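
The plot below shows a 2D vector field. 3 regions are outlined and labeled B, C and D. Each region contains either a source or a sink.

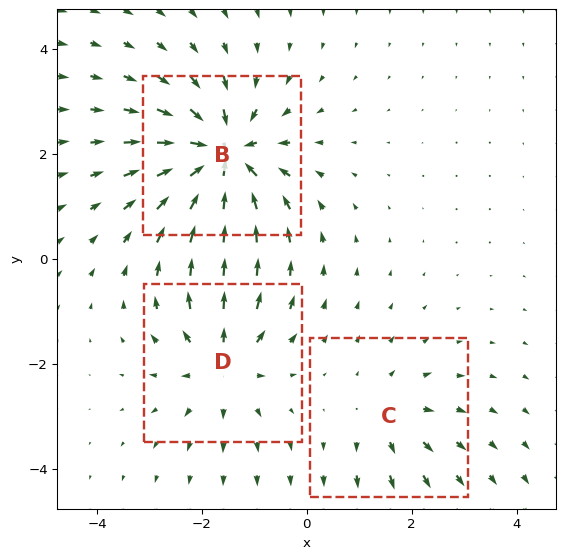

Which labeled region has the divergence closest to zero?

Divergence at each region's feature centre — B: about -5, C: about +2, D: about +3. Region C is closest to zero.

C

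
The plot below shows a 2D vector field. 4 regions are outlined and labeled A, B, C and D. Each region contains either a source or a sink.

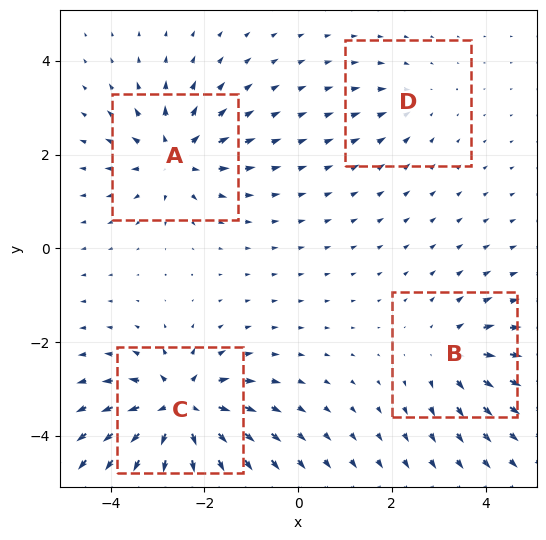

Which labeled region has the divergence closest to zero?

Divergence at each region's feature centre — A: about +6, B: about +4, C: about +9, D: about -3. Region D is closest to zero.

D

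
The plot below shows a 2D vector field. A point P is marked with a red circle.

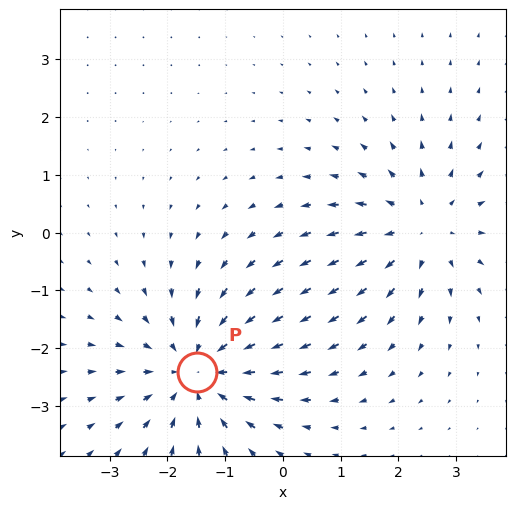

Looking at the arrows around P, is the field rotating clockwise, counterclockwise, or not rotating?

Near P at (-1.5, -2.4) the arrows show no circulation. The curl there is ≈0.

not rotating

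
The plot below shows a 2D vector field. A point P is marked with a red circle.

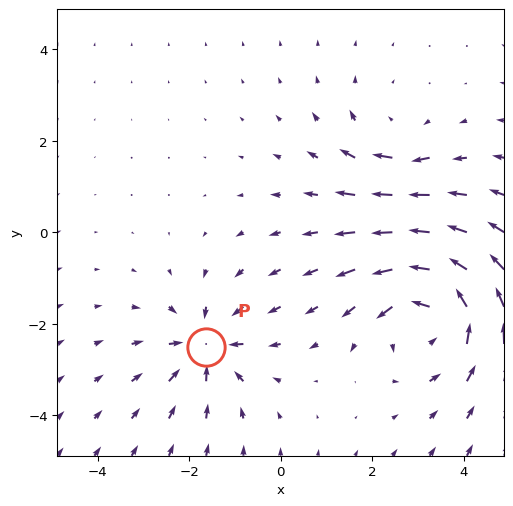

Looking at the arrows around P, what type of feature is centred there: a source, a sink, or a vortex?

sink

At P (-1.6, -2.5) the arrows converge inward. Divergence about -4, curl ≈0 — negative divergence with near-zero curl is a sink.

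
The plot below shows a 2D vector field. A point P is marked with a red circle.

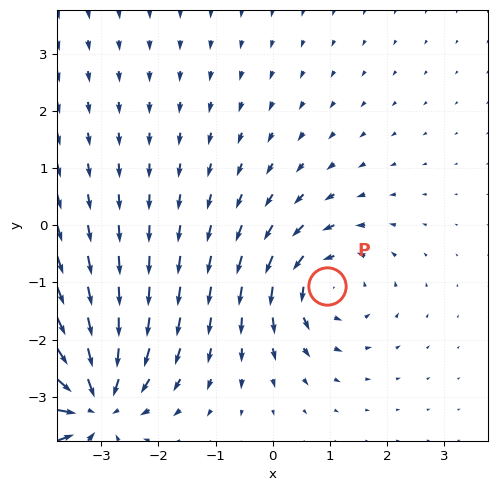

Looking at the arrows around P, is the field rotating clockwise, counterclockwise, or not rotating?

counterclockwise

Near P at (0.9, -1.1) the arrows circulate counterclockwise. The curl (z-component) there is about +4; positive curl means counterclockwise rotation.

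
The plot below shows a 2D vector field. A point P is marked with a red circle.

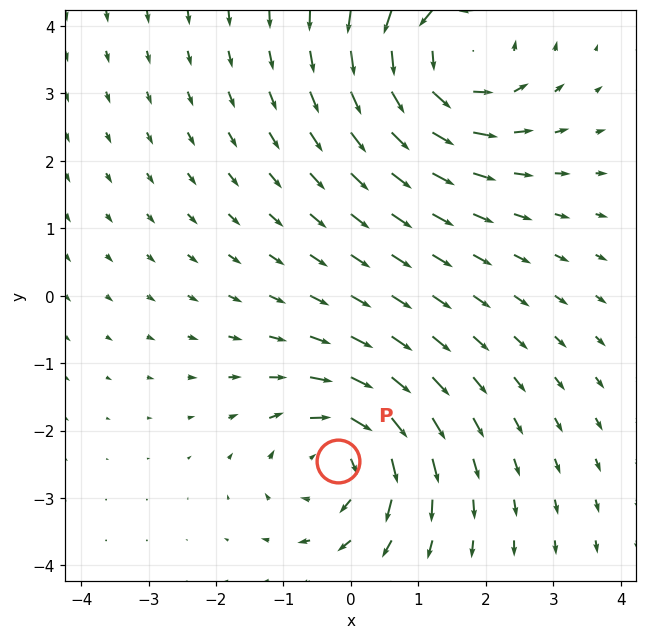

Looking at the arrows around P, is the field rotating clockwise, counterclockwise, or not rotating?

clockwise

Near P at (-0.2, -2.5) the arrows circulate clockwise. The curl (z-component) there is about -3; negative curl means clockwise rotation.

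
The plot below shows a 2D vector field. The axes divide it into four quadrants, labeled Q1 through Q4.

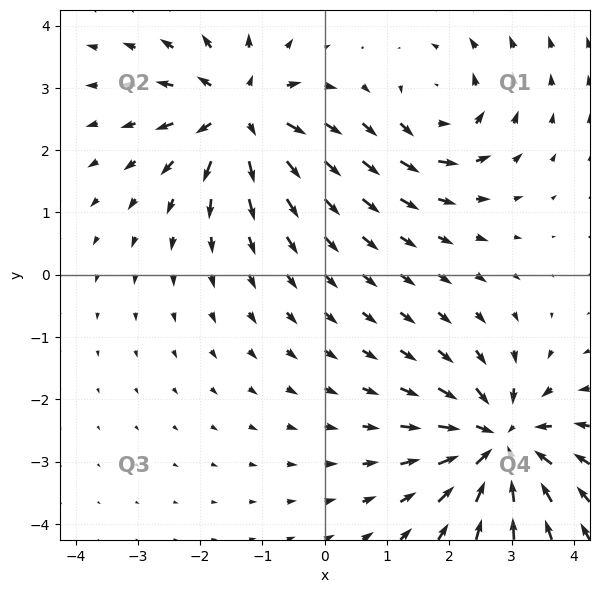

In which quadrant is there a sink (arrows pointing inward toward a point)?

The sink sits at approximately (2.8, -2.7), which lies in quadrant Q4. The divergence there is about -6, negative as expected for a sink.

Q4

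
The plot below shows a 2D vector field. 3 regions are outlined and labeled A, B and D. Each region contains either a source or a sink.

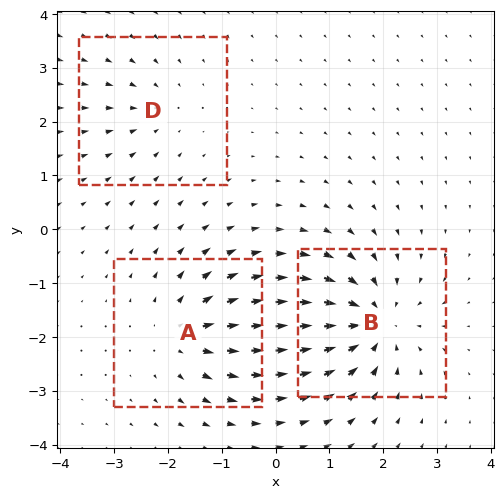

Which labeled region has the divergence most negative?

B

Divergence at each region's feature centre — A: about +4, B: about -5, D: about -2. Region B is most negative.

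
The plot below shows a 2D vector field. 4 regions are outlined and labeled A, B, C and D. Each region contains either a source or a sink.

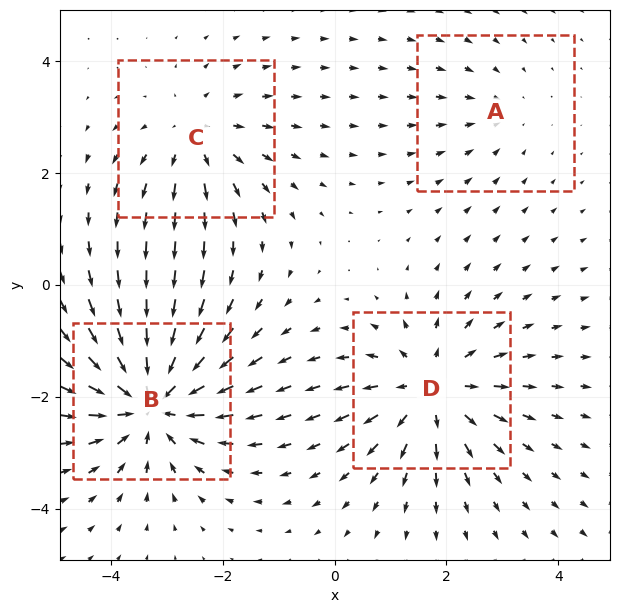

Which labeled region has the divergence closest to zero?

Divergence at each region's feature centre — A: about -2, B: about -6, C: about +3, D: about +5. Region A is closest to zero.

A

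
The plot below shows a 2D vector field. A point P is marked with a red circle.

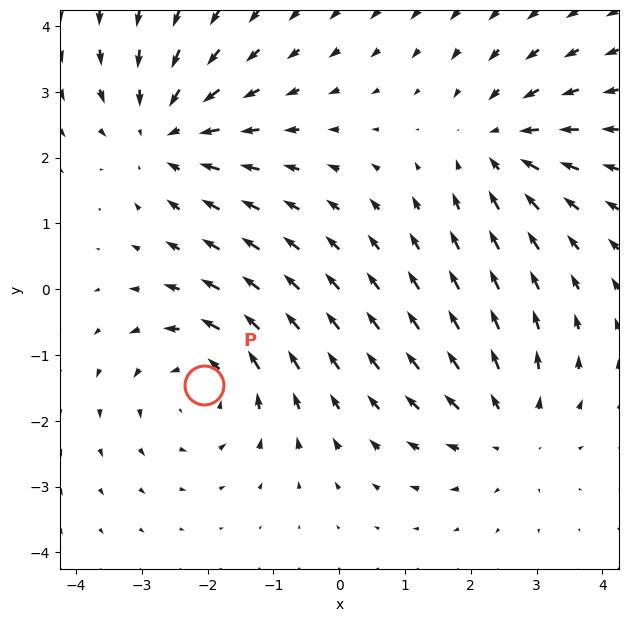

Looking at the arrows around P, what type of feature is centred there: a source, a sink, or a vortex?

vortex

At P (-2.1, -1.5) the arrows circulate counterclockwise. Divergence ≈0, curl about +4 — near-zero divergence with nonzero curl is a vortex.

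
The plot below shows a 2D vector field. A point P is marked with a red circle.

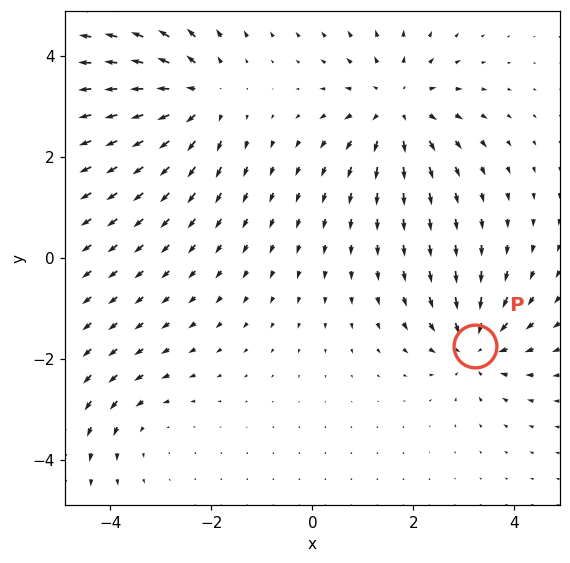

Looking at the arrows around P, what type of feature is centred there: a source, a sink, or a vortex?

sink

At P (3.2, -1.7) the arrows converge inward. Divergence about -5, curl ≈0 — negative divergence with near-zero curl is a sink.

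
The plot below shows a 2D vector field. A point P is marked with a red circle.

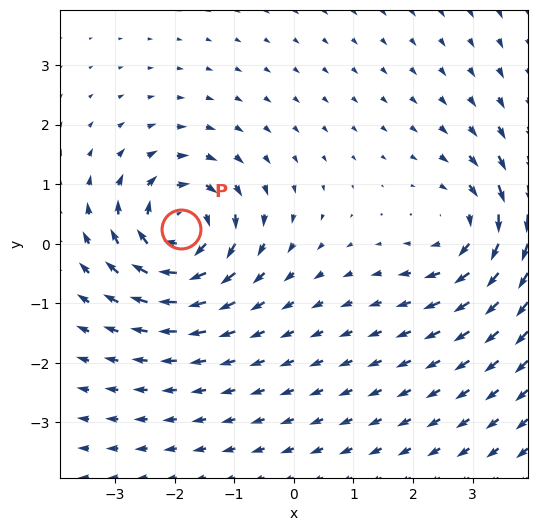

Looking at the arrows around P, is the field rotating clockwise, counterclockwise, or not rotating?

Near P at (-1.9, 0.2) the arrows circulate clockwise. The curl (z-component) there is about -7; negative curl means clockwise rotation.

clockwise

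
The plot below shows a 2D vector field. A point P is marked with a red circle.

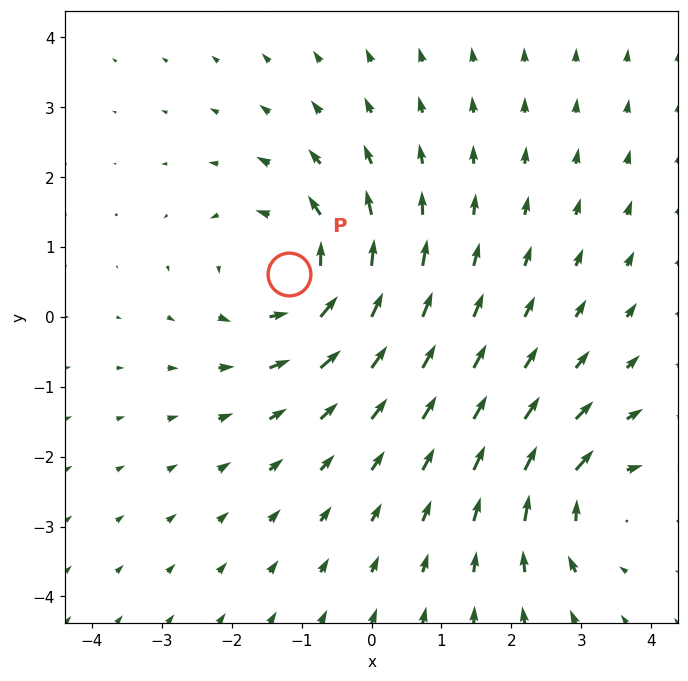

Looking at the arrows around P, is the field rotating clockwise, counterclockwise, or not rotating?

counterclockwise

Near P at (-1.2, 0.6) the arrows circulate counterclockwise. The curl (z-component) there is about +4; positive curl means counterclockwise rotation.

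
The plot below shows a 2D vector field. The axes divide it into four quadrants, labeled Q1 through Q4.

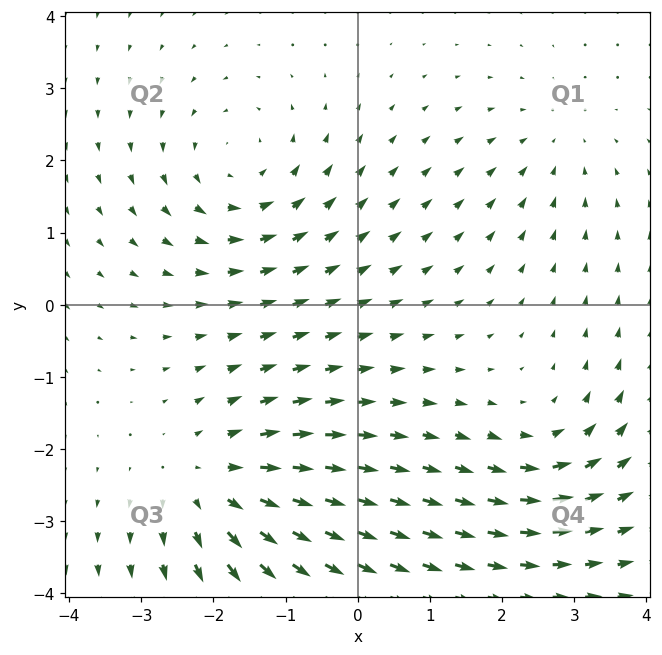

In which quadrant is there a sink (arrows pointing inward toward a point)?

Q1

The sink sits at approximately (2.7, 2.2), which lies in quadrant Q1. The divergence there is about -2, negative as expected for a sink.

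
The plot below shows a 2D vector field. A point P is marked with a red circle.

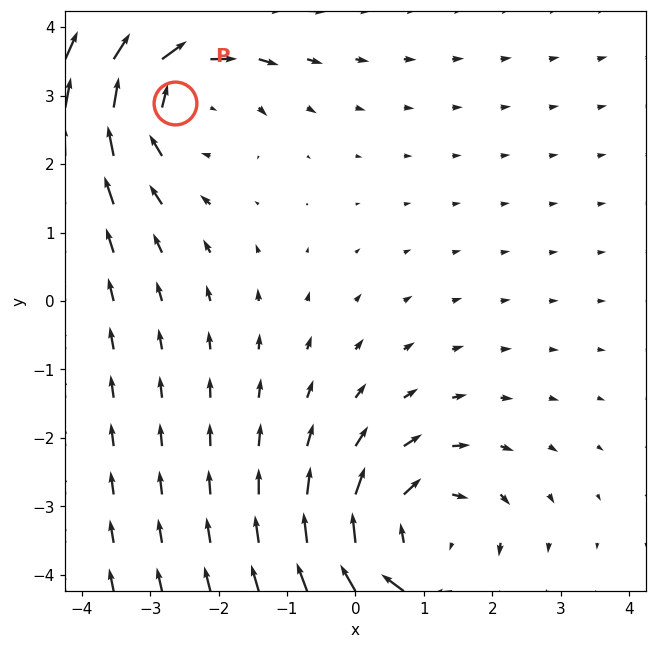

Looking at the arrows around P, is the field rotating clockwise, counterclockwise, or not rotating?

clockwise

Near P at (-2.6, 2.9) the arrows circulate clockwise. The curl (z-component) there is about -3; negative curl means clockwise rotation.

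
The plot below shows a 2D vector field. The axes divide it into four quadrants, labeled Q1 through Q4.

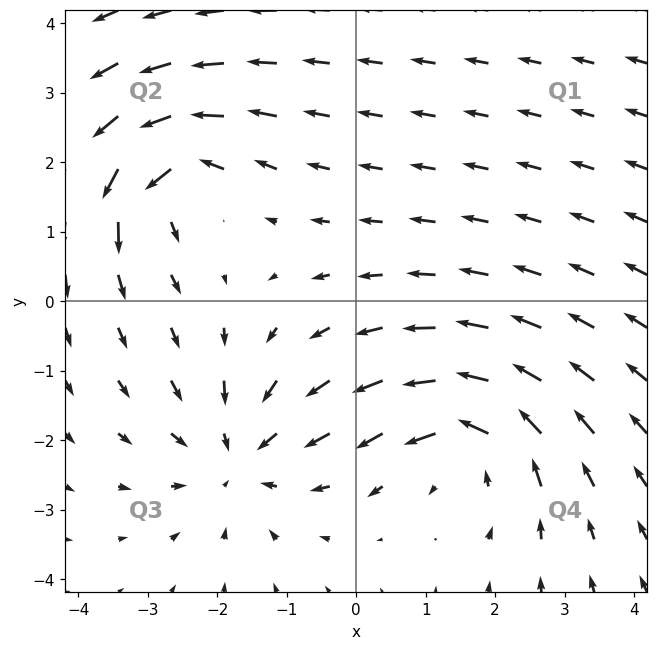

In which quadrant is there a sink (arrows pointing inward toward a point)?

Q3

The sink sits at approximately (-1.7, -2.2), which lies in quadrant Q3. The divergence there is about -3, negative as expected for a sink.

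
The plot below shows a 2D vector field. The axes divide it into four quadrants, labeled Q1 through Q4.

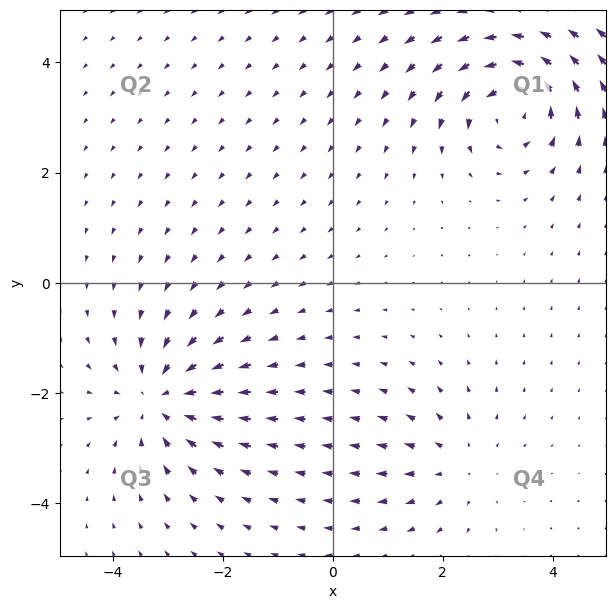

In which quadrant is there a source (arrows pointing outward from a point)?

The source sits at approximately (2.3, -3.3), which lies in quadrant Q4. The divergence there is about +2, positive as expected for a source.

Q4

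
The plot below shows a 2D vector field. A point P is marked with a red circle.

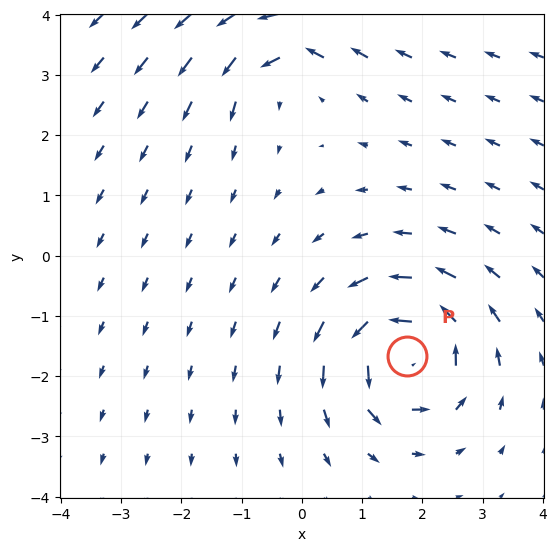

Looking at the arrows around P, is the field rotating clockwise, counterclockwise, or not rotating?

counterclockwise

Near P at (1.7, -1.7) the arrows circulate counterclockwise. The curl (z-component) there is about +7; positive curl means counterclockwise rotation.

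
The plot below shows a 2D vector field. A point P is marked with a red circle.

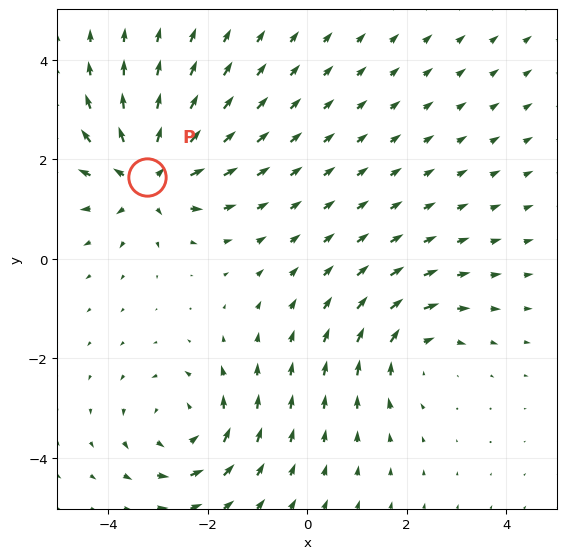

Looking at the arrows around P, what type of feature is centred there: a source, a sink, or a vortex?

source

At P (-3.2, 1.6) the arrows spread outward. Divergence about +5, curl ≈0 — positive divergence with near-zero curl is a source.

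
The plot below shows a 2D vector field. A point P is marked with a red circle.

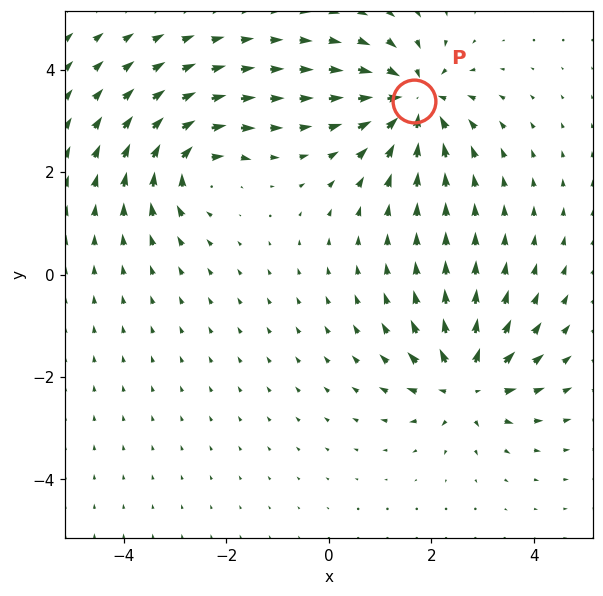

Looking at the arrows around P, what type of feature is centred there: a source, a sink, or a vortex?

sink

At P (1.7, 3.4) the arrows converge inward. Divergence about -5, curl ≈0 — negative divergence with near-zero curl is a sink.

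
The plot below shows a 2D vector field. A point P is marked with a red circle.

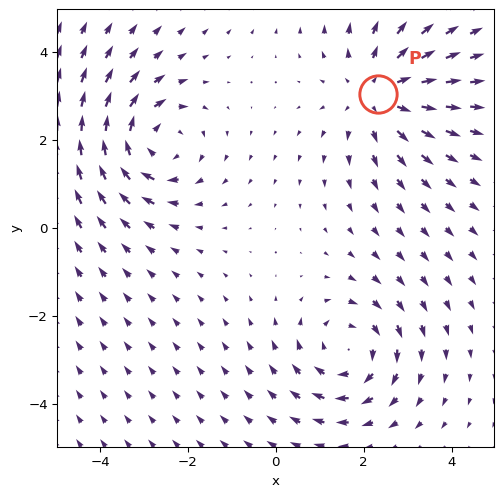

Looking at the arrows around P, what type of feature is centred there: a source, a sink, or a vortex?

source

At P (2.3, 3.0) the arrows spread outward. Divergence about +2, curl ≈0 — positive divergence with near-zero curl is a source.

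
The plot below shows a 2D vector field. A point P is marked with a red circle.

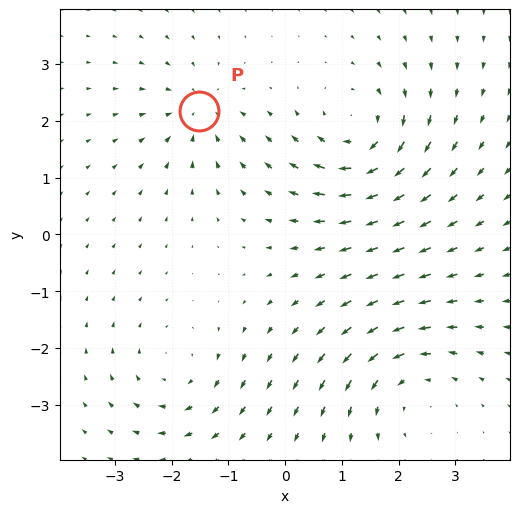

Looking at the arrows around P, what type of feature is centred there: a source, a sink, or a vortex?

sink

At P (-1.5, 2.2) the arrows converge inward. Divergence about -4, curl ≈0 — negative divergence with near-zero curl is a sink.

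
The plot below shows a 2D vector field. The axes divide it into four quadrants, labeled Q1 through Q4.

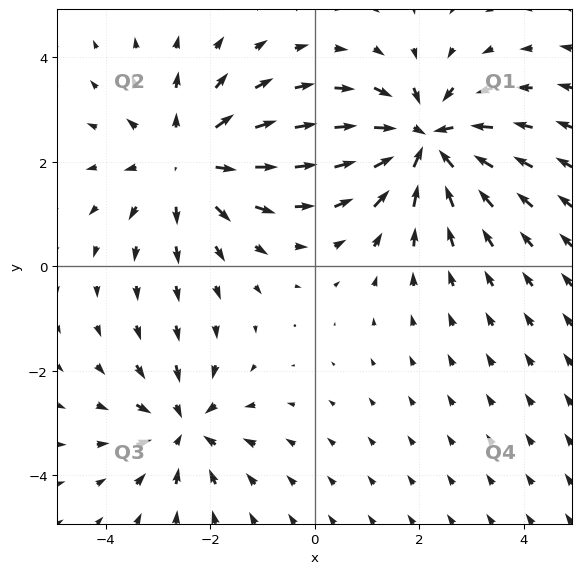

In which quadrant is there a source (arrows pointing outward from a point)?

The source sits at approximately (-2.4, 2.0), which lies in quadrant Q2. The divergence there is about +3, positive as expected for a source.

Q2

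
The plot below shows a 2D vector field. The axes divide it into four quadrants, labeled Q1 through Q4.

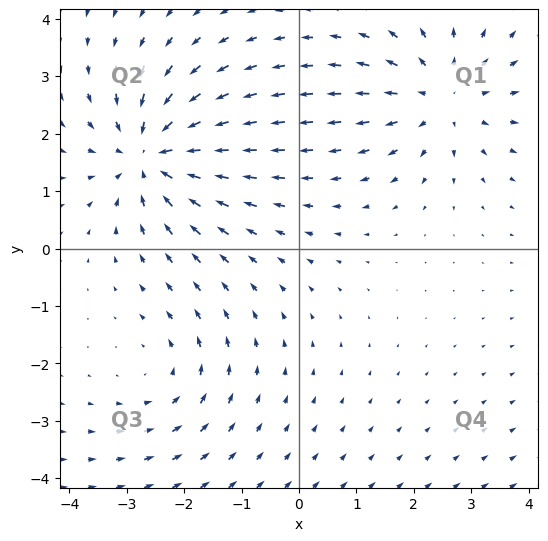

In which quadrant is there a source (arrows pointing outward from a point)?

Q1

The source sits at approximately (2.5, 2.6), which lies in quadrant Q1. The divergence there is about +4, positive as expected for a source.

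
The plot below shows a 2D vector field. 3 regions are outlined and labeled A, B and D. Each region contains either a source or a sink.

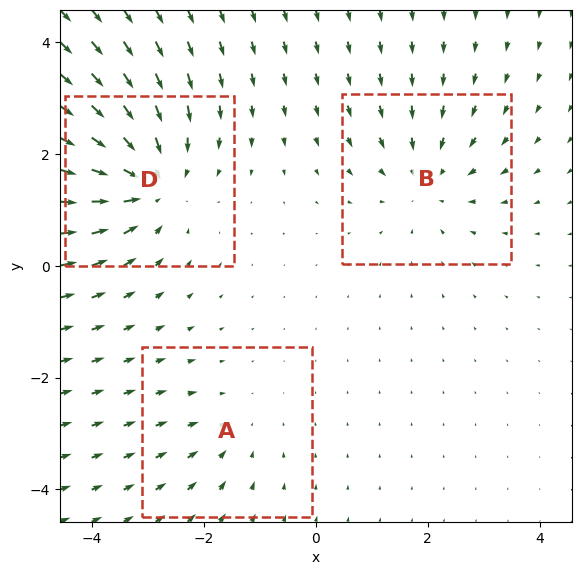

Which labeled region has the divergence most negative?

D

Divergence at each region's feature centre — A: about -2, B: about -3, D: about -4. Region D is most negative.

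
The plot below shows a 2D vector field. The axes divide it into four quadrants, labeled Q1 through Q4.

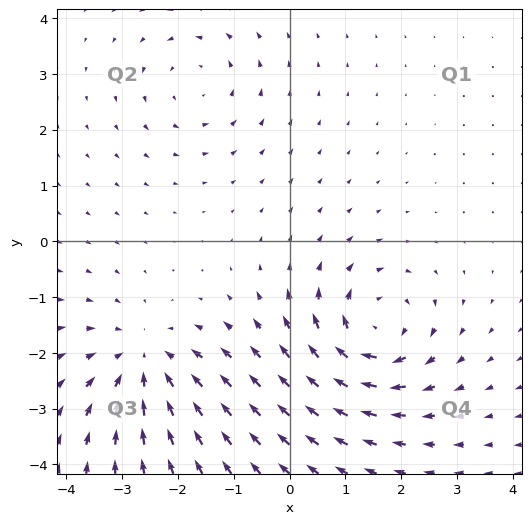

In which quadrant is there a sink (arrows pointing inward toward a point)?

Q3

The sink sits at approximately (-2.6, -2.2), which lies in quadrant Q3. The divergence there is about -4, negative as expected for a sink.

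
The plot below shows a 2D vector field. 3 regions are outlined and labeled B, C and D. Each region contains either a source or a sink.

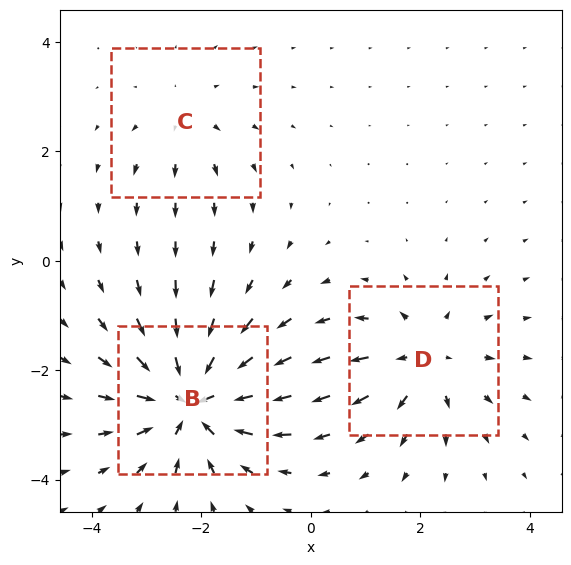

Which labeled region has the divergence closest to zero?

Divergence at each region's feature centre — B: about -5, C: about +2, D: about +3. Region C is closest to zero.

C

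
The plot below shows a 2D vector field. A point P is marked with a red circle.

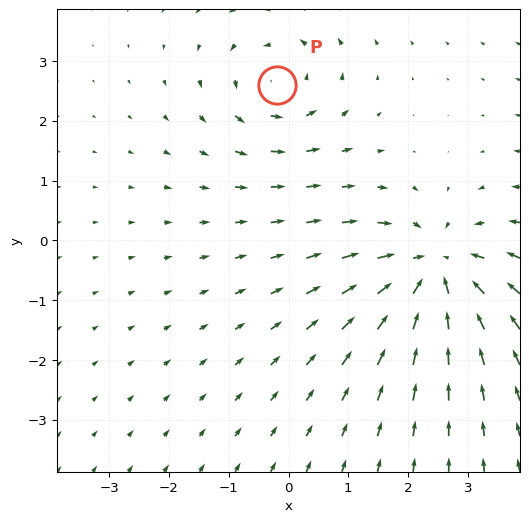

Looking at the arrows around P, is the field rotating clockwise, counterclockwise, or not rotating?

Near P at (-0.2, 2.6) the arrows circulate counterclockwise. The curl (z-component) there is about +3; positive curl means counterclockwise rotation.

counterclockwise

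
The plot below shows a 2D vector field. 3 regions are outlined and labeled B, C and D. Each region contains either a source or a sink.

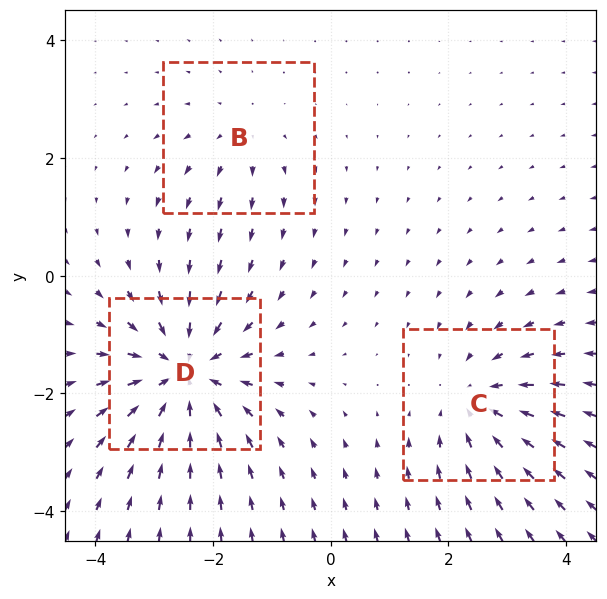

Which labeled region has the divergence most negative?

Divergence at each region's feature centre — B: about +2, C: about -3, D: about -5. Region D is most negative.

D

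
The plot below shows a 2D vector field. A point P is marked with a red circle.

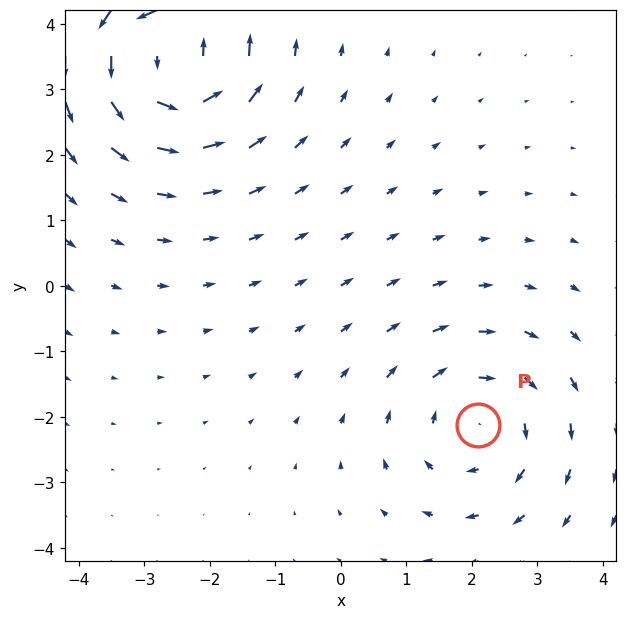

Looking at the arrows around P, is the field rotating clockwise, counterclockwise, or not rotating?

clockwise

Near P at (2.1, -2.1) the arrows circulate clockwise. The curl (z-component) there is about -3; negative curl means clockwise rotation.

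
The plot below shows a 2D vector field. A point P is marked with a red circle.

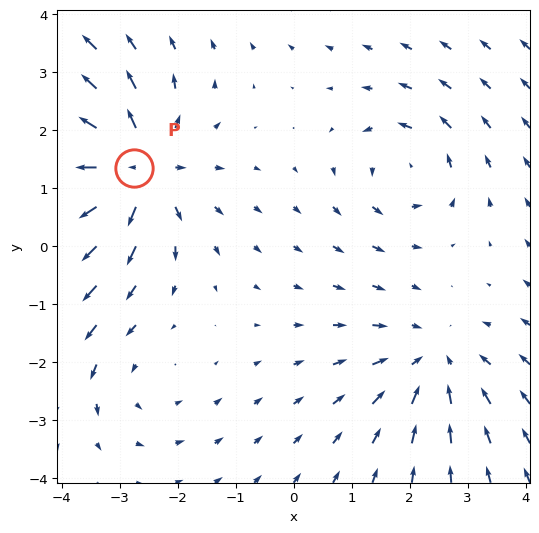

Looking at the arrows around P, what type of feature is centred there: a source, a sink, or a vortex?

At P (-2.7, 1.3) the arrows spread outward. Divergence about +6, curl ≈0 — positive divergence with near-zero curl is a source.

source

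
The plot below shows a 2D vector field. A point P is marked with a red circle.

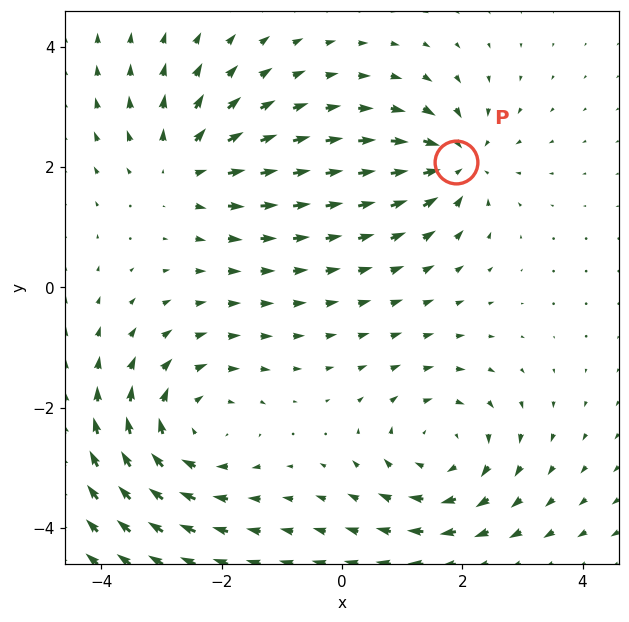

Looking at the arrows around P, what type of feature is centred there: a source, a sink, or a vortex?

At P (1.9, 2.1) the arrows converge inward. Divergence about -4, curl ≈0 — negative divergence with near-zero curl is a sink.

sink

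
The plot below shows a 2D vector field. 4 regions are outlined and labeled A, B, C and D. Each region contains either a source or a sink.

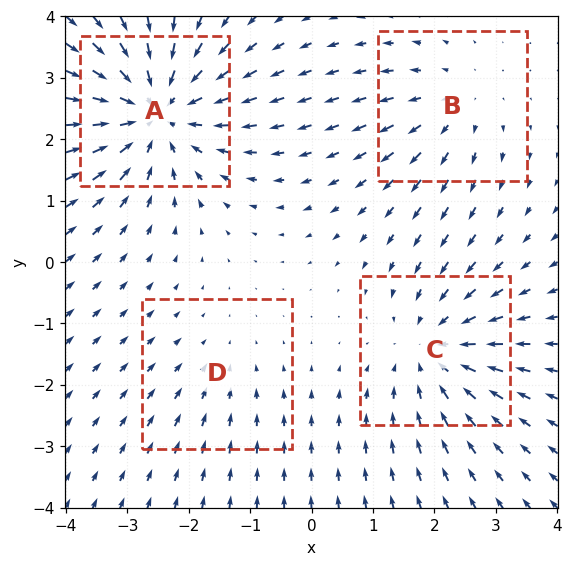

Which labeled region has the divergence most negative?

A

Divergence at each region's feature centre — A: about -6, B: about +3, C: about -4, D: about -2. Region A is most negative.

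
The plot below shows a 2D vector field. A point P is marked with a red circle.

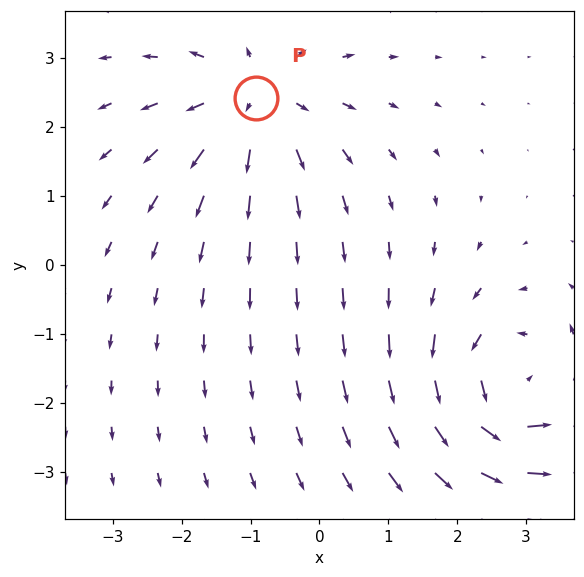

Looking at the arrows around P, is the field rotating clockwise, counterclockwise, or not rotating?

not rotating

Near P at (-0.9, 2.4) the arrows show no circulation. The curl there is ≈0.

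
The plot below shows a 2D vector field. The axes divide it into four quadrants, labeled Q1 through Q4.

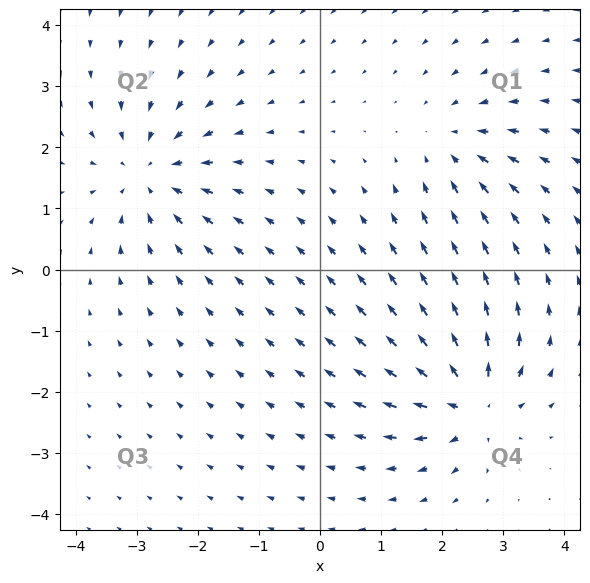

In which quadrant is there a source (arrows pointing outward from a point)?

The source sits at approximately (2.5, -2.2), which lies in quadrant Q4. The divergence there is about +6, positive as expected for a source.

Q4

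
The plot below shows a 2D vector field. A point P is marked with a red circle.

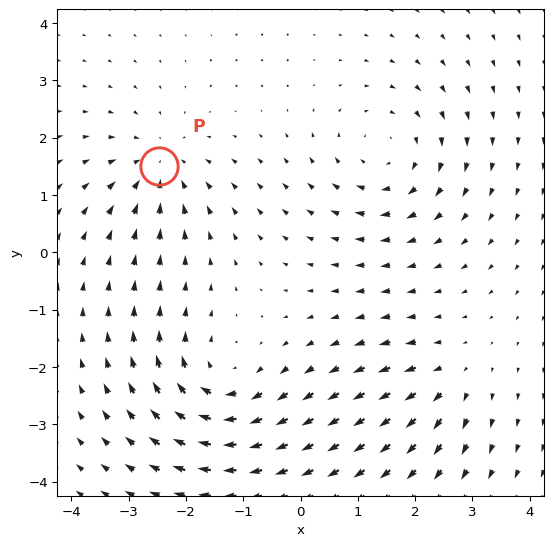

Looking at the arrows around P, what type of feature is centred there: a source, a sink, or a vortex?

sink

At P (-2.5, 1.5) the arrows converge inward. Divergence about -4, curl ≈0 — negative divergence with near-zero curl is a sink.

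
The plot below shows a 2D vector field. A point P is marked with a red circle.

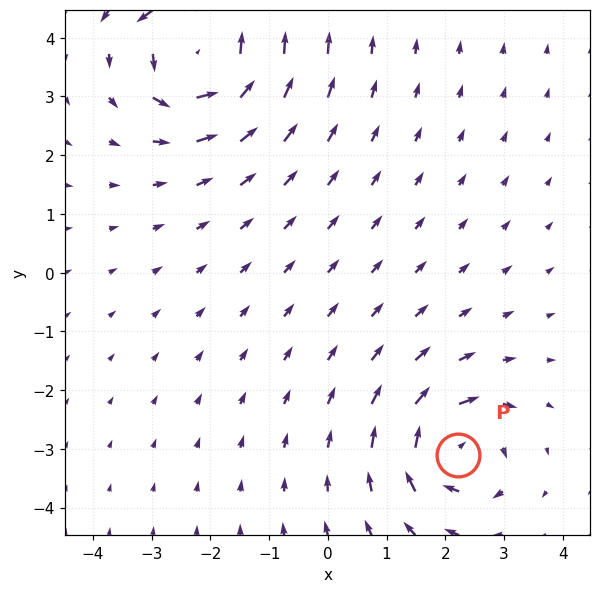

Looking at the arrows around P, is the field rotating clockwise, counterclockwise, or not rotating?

clockwise

Near P at (2.2, -3.1) the arrows circulate clockwise. The curl (z-component) there is about -5; negative curl means clockwise rotation.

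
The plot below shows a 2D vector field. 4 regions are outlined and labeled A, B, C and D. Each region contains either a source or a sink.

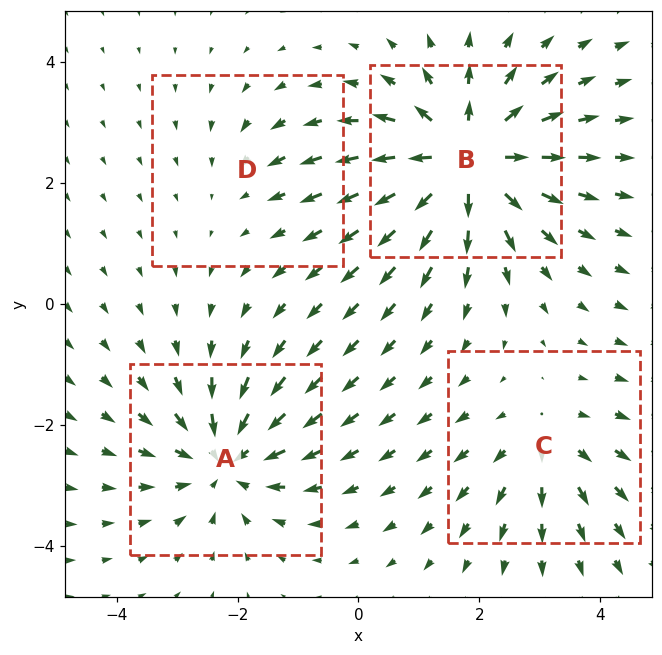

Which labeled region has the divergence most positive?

B

Divergence at each region's feature centre — A: about -5, B: about +7, C: about +3, D: about -2. Region B is most positive.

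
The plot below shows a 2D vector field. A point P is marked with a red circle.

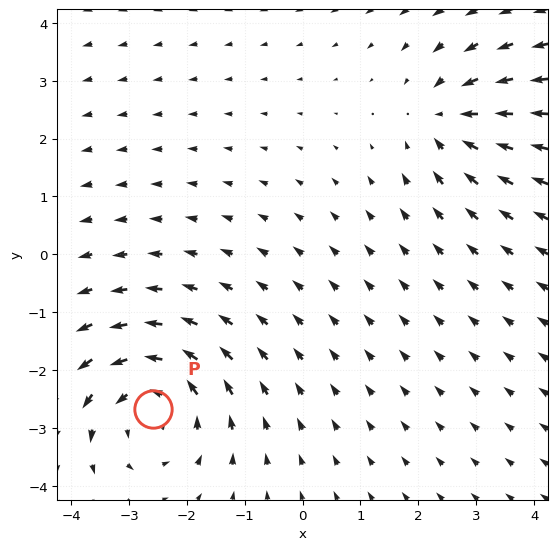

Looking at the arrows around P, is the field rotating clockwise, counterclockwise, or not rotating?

Near P at (-2.6, -2.7) the arrows circulate counterclockwise. The curl (z-component) there is about +4; positive curl means counterclockwise rotation.

counterclockwise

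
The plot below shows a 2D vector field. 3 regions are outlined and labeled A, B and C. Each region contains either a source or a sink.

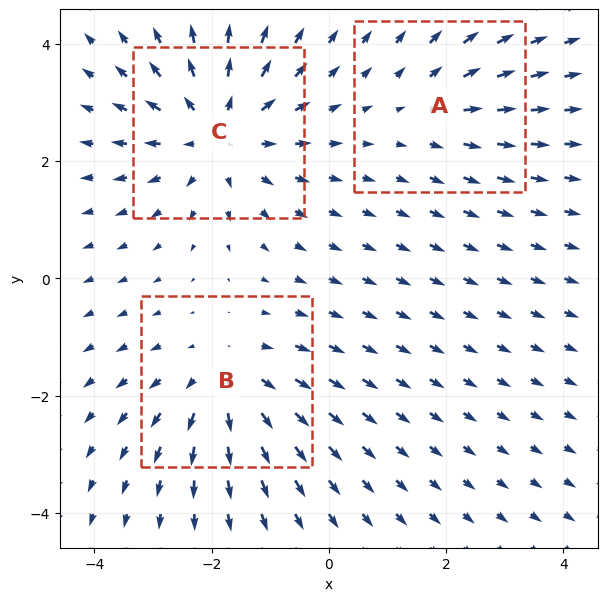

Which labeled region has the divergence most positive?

Divergence at each region's feature centre — A: about +2, B: about +3, C: about +4. Region C is most positive.

C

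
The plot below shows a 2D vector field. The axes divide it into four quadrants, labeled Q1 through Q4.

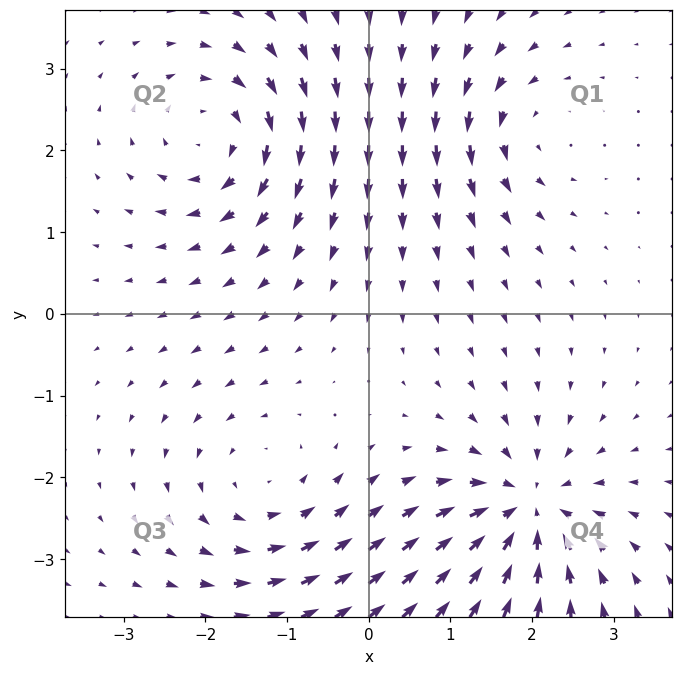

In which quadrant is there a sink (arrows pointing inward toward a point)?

Q4

The sink sits at approximately (1.9, -2.4), which lies in quadrant Q4. The divergence there is about -7, negative as expected for a sink.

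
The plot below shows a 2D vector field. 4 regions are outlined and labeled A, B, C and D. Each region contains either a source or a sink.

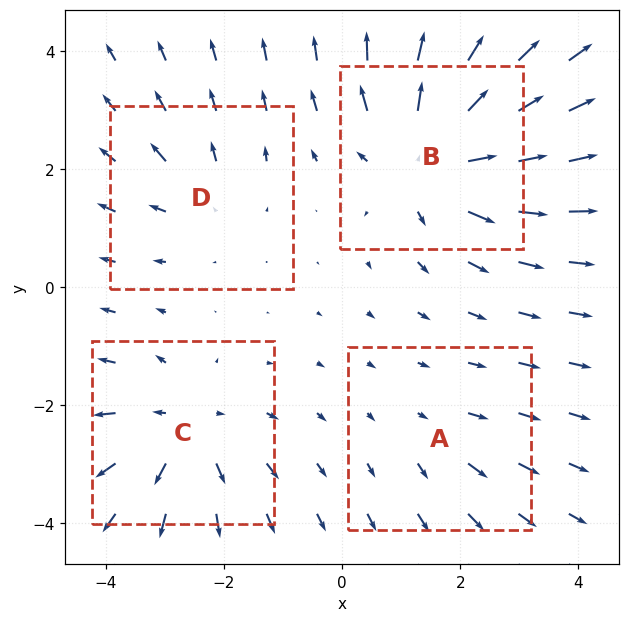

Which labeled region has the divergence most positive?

B

Divergence at each region's feature centre — A: about +2, B: about +6, C: about +5, D: about +3. Region B is most positive.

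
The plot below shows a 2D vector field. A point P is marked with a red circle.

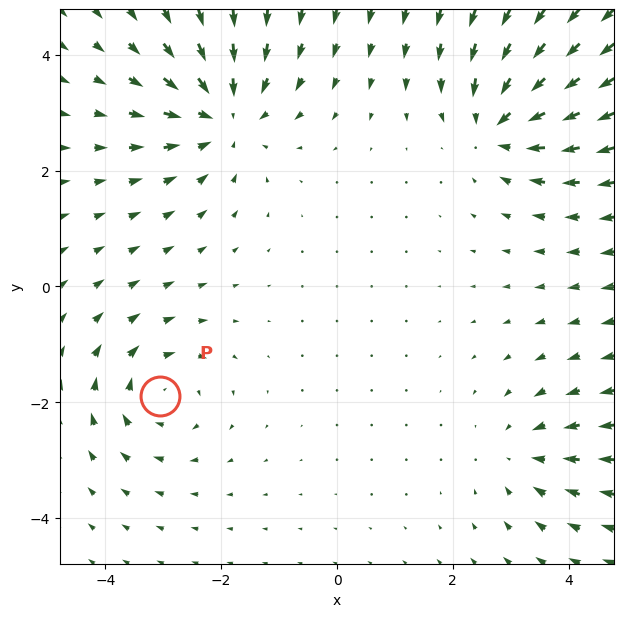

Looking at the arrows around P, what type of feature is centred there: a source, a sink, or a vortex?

At P (-3.1, -1.9) the arrows circulate clockwise. Divergence ≈0, curl about -4 — near-zero divergence with nonzero curl is a vortex.

vortex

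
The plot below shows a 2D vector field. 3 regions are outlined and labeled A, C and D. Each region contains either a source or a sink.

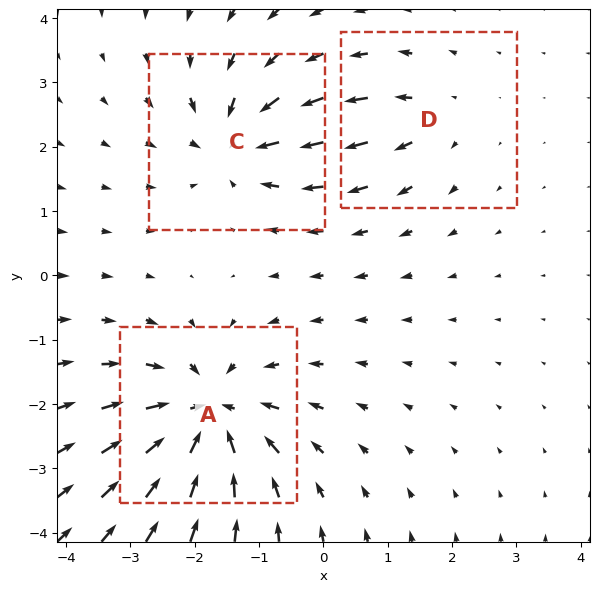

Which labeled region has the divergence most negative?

Divergence at each region's feature centre — A: about -6, C: about -4, D: about +2. Region A is most negative.

A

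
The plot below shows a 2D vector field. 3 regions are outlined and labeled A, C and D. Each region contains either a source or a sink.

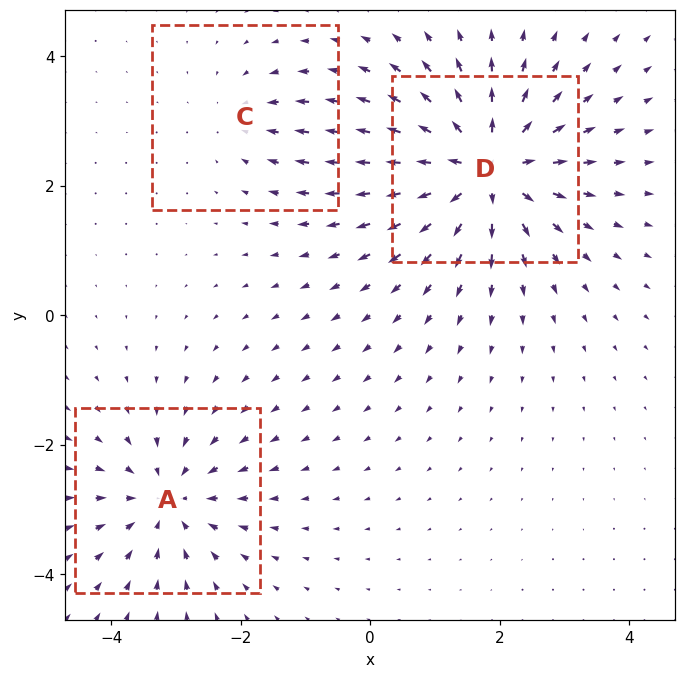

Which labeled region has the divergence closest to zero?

C

Divergence at each region's feature centre — A: about -3, C: about -2, D: about +5. Region C is closest to zero.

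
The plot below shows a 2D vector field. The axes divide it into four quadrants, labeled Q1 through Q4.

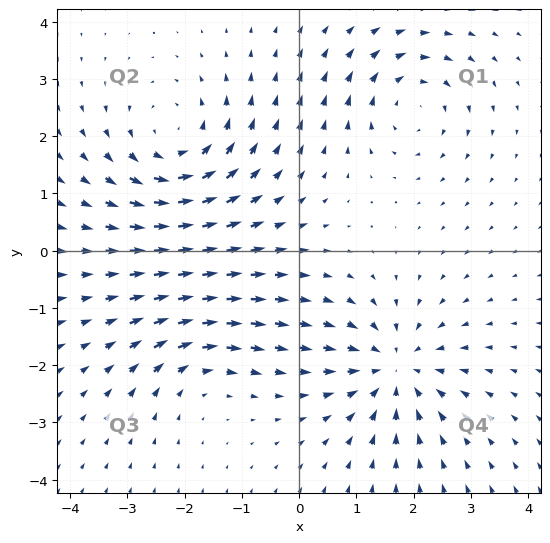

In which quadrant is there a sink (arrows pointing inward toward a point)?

Q4

The sink sits at approximately (1.7, -2.1), which lies in quadrant Q4. The divergence there is about -5, negative as expected for a sink.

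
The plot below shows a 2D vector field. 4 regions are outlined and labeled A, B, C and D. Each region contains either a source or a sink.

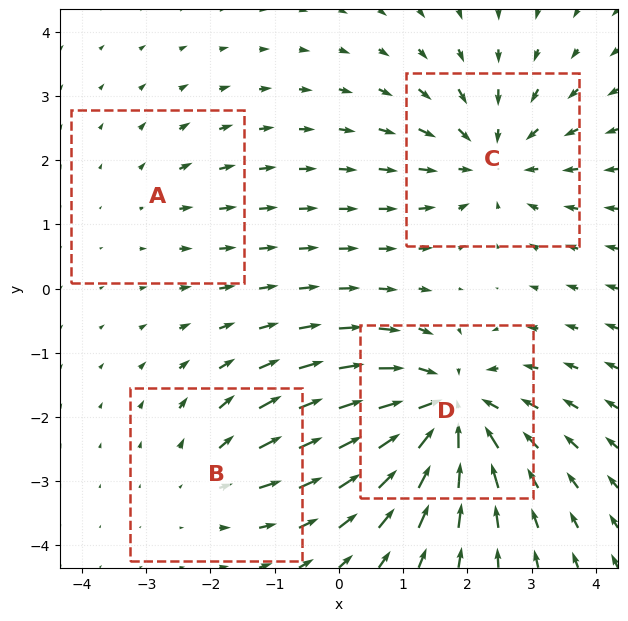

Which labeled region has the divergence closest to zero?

Divergence at each region's feature centre — A: about +2, B: about +3, C: about -5, D: about -7. Region A is closest to zero.

A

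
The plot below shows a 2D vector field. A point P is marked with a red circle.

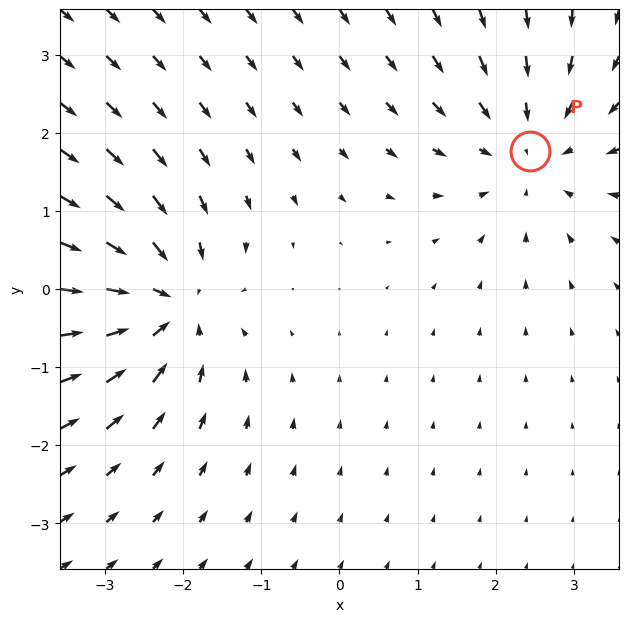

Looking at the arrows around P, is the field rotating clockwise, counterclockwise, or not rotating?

not rotating

Near P at (2.4, 1.8) the arrows show no circulation. The curl there is ≈0.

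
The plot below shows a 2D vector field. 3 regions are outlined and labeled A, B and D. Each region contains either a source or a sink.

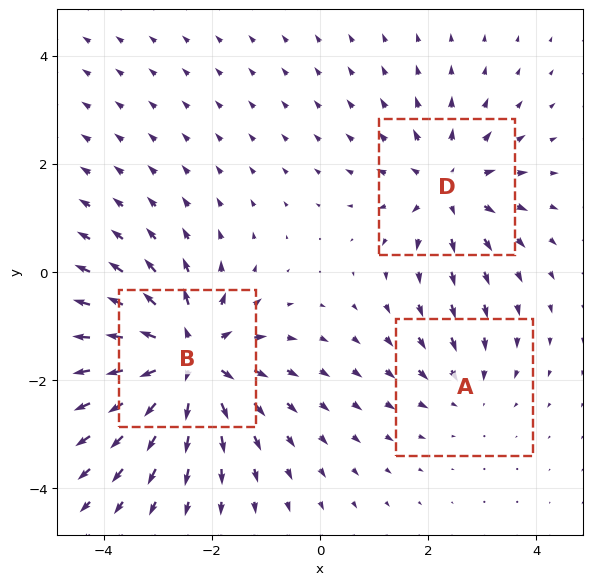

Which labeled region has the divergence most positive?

B

Divergence at each region's feature centre — A: about -2, B: about +6, D: about +4. Region B is most positive.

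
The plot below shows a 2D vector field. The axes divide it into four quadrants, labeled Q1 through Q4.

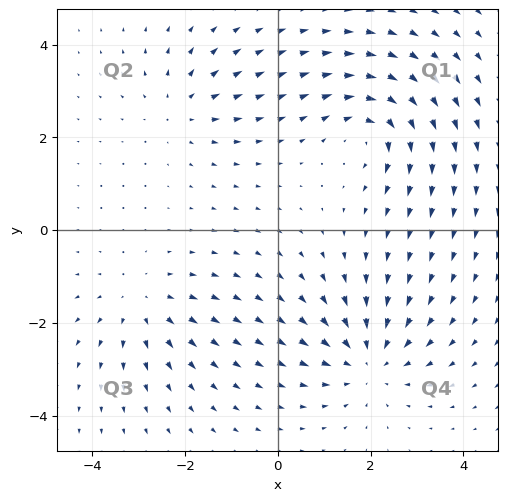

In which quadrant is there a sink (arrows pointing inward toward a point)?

Q4

The sink sits at approximately (1.9, -2.8), which lies in quadrant Q4. The divergence there is about -3, negative as expected for a sink.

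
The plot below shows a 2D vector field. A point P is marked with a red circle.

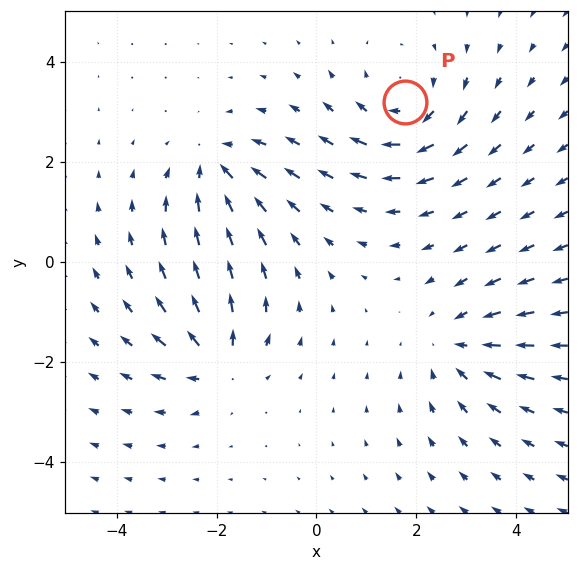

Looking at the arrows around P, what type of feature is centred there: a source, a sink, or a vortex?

vortex

At P (1.8, 3.2) the arrows circulate clockwise. Divergence ≈0, curl about -4 — near-zero divergence with nonzero curl is a vortex.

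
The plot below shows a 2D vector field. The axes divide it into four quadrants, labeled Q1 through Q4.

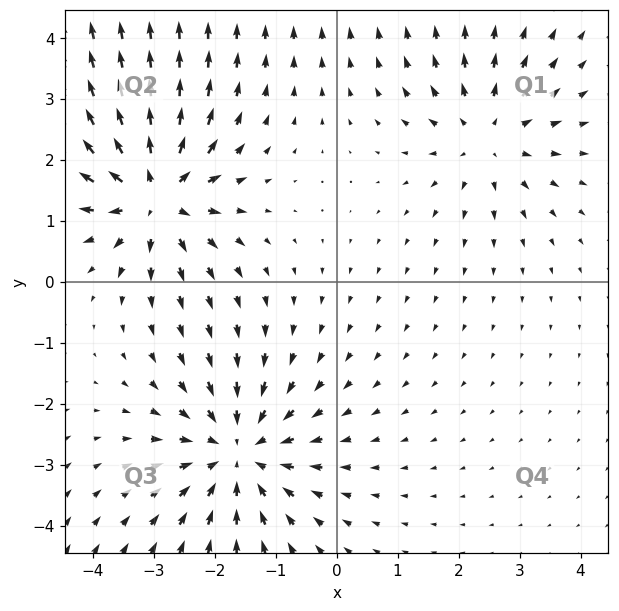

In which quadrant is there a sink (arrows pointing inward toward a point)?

Q3

The sink sits at approximately (-1.6, -2.8), which lies in quadrant Q3. The divergence there is about -3, negative as expected for a sink.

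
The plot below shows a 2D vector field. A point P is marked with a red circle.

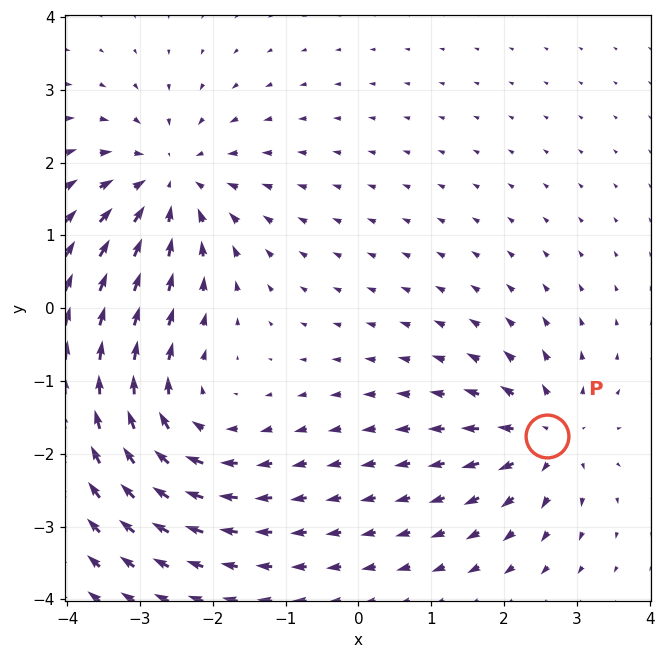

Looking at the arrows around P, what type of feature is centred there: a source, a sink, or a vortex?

source

At P (2.6, -1.8) the arrows spread outward. Divergence about +5, curl ≈0 — positive divergence with near-zero curl is a source.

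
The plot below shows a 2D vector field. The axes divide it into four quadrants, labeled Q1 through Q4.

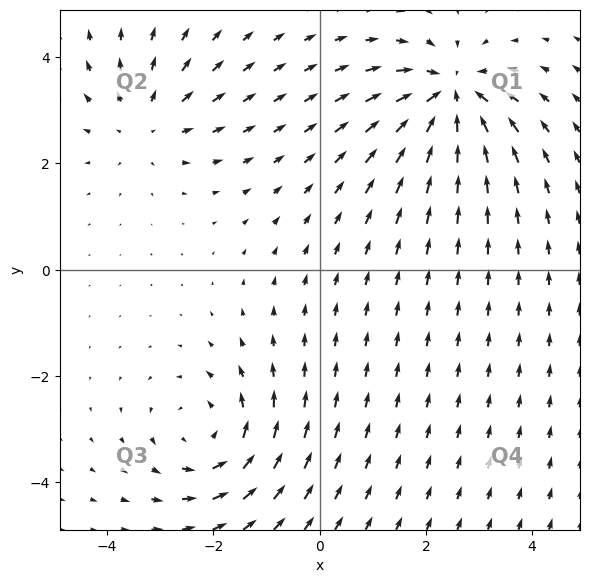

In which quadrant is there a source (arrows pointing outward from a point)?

The source sits at approximately (-3.3, 2.8), which lies in quadrant Q2. The divergence there is about +3, positive as expected for a source.

Q2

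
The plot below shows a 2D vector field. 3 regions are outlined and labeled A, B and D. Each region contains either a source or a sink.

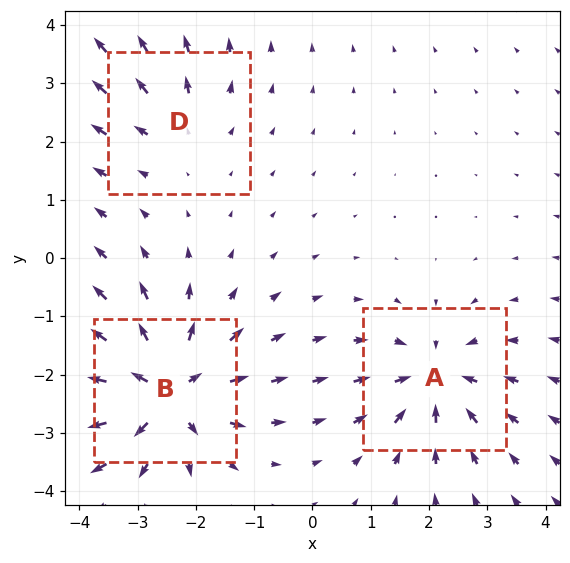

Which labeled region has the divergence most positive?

B

Divergence at each region's feature centre — A: about -4, B: about +6, D: about +2. Region B is most positive.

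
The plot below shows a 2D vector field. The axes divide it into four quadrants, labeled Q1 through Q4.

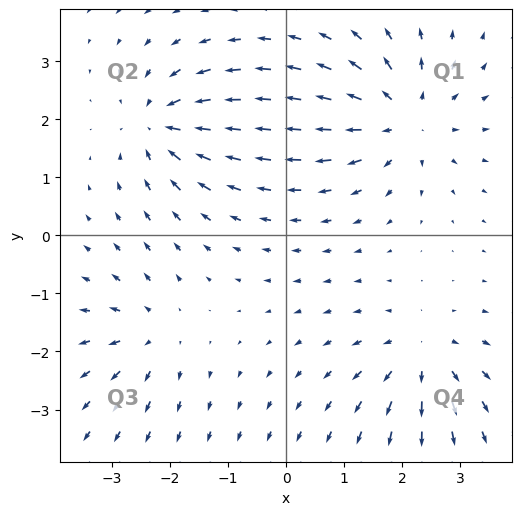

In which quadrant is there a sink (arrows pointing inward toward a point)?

The sink sits at approximately (-2.1, 1.9), which lies in quadrant Q2. The divergence there is about -6, negative as expected for a sink.

Q2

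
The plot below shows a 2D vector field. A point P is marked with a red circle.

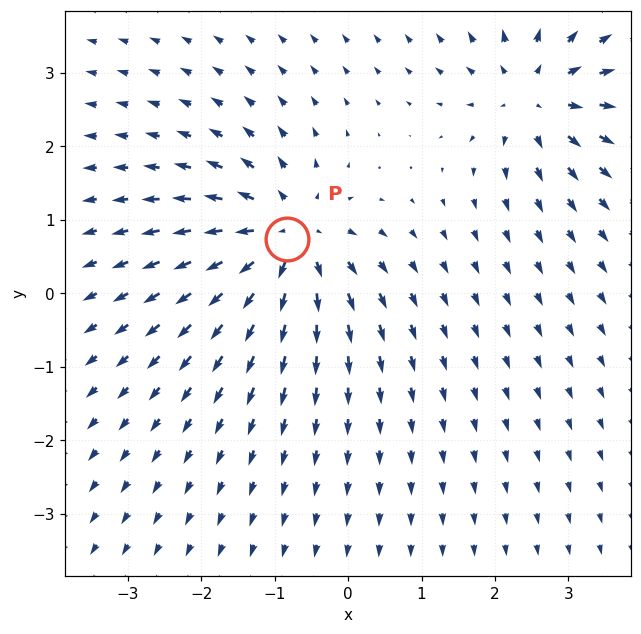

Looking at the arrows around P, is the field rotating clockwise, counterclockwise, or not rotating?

Near P at (-0.8, 0.7) the arrows show no circulation. The curl there is ≈0.

not rotating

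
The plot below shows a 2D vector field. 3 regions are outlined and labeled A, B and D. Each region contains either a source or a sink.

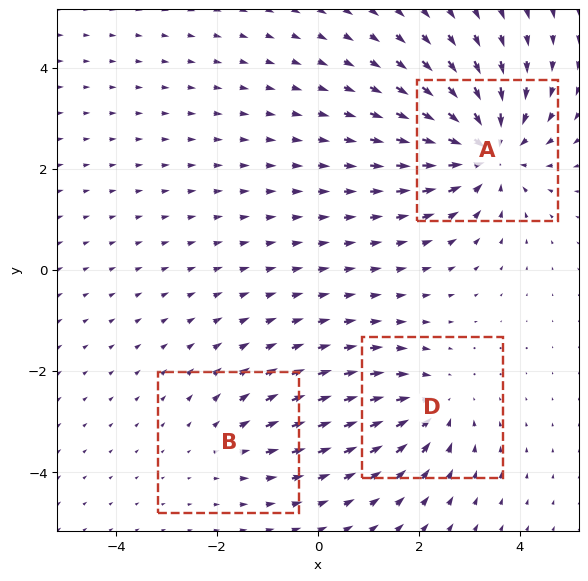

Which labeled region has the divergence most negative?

Divergence at each region's feature centre — A: about -5, B: about +2, D: about -3. Region A is most negative.

A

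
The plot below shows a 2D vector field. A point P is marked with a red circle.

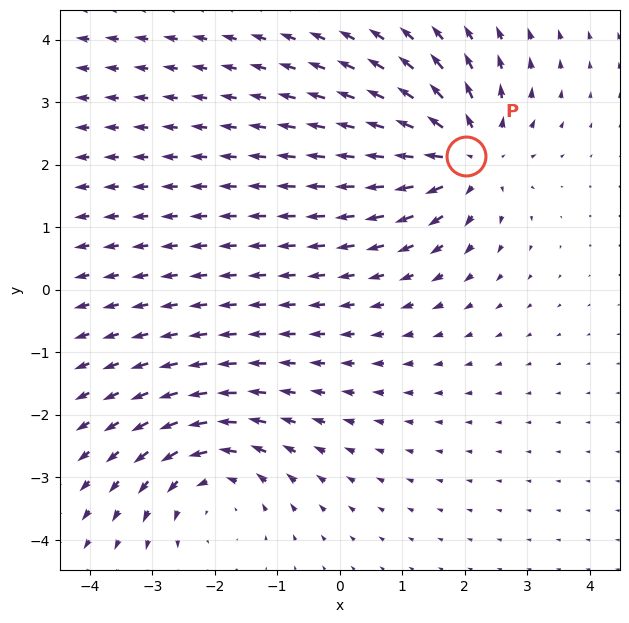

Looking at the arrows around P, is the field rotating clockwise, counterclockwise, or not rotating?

Near P at (2.0, 2.1) the arrows show no circulation. The curl there is ≈0.

not rotating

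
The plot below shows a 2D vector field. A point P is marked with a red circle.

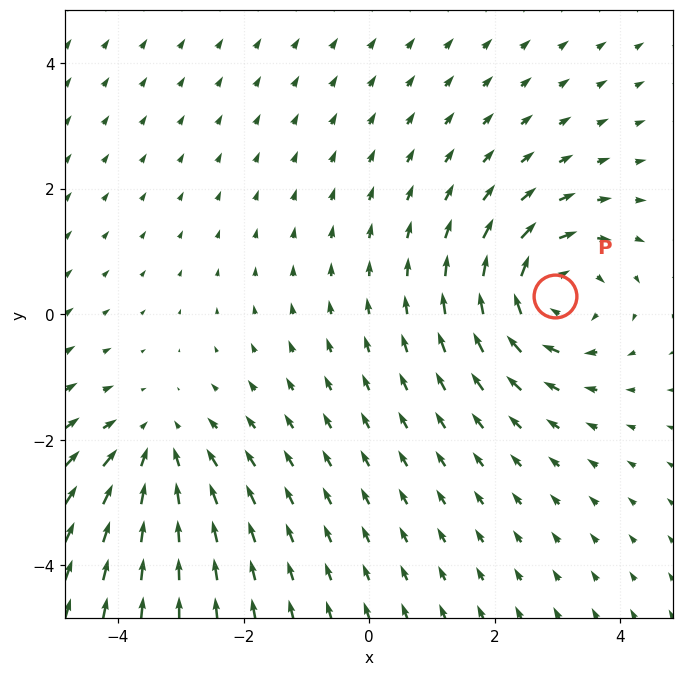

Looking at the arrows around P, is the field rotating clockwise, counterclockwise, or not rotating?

Near P at (3.0, 0.3) the arrows circulate clockwise. The curl (z-component) there is about -4; negative curl means clockwise rotation.

clockwise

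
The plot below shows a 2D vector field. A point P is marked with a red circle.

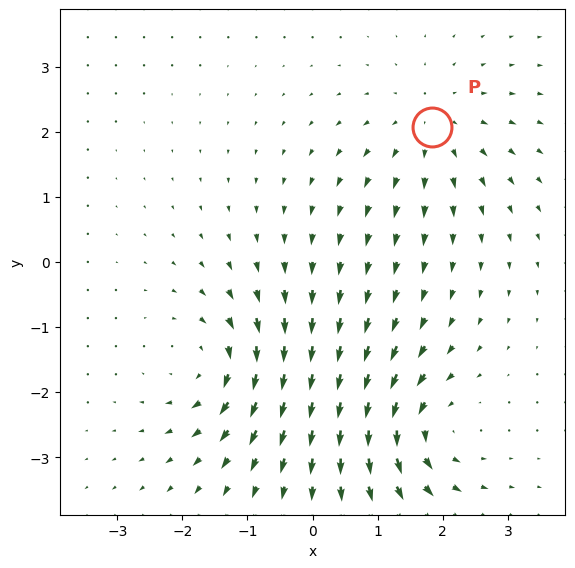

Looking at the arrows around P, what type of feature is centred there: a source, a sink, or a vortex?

source

At P (1.8, 2.1) the arrows spread outward. Divergence about +3, curl ≈0 — positive divergence with near-zero curl is a source.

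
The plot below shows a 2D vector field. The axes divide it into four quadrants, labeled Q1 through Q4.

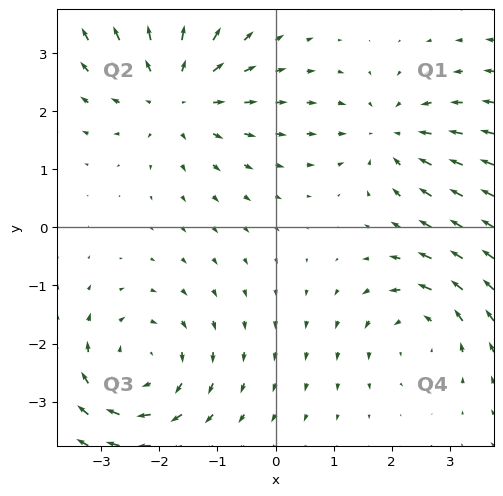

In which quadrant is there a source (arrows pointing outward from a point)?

Q2

The source sits at approximately (-1.7, 2.3), which lies in quadrant Q2. The divergence there is about +3, positive as expected for a source.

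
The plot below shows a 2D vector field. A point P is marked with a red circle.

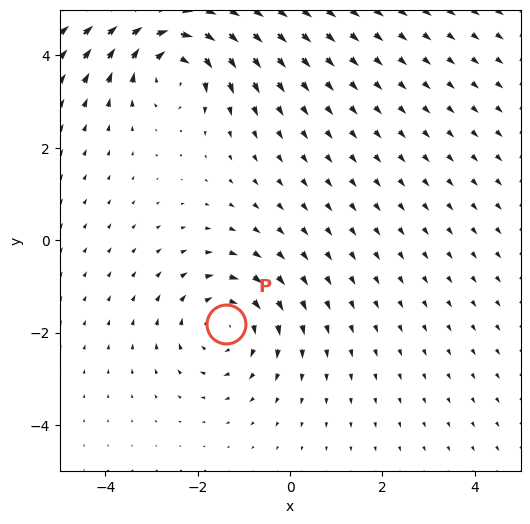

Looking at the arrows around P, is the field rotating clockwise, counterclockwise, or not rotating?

Near P at (-1.4, -1.8) the arrows circulate clockwise. The curl (z-component) there is about -3; negative curl means clockwise rotation.

clockwise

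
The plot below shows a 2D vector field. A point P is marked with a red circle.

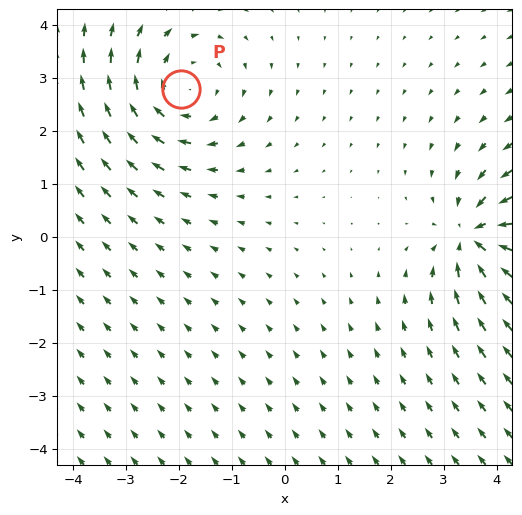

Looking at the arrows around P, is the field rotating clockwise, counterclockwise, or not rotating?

Near P at (-2.0, 2.8) the arrows circulate clockwise. The curl (z-component) there is about -3; negative curl means clockwise rotation.

clockwise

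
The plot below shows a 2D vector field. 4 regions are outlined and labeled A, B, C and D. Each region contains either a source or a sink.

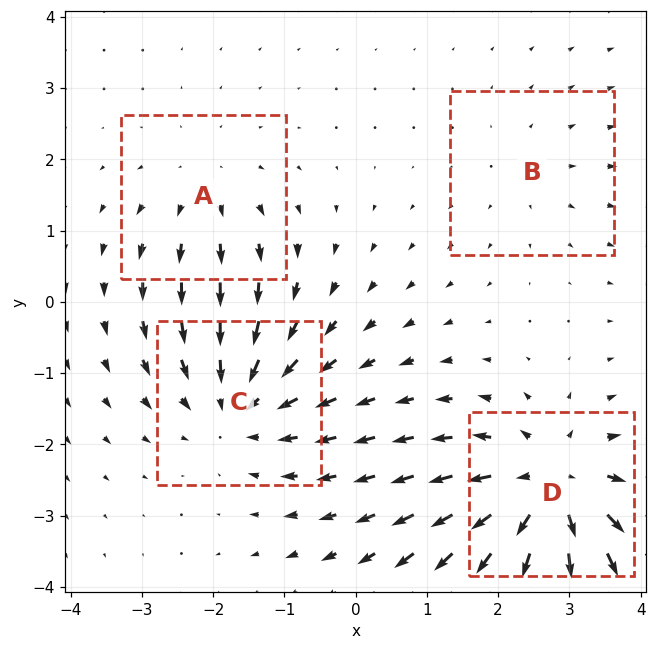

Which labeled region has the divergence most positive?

D

Divergence at each region's feature centre — A: about +3, B: about +2, C: about -5, D: about +7. Region D is most positive.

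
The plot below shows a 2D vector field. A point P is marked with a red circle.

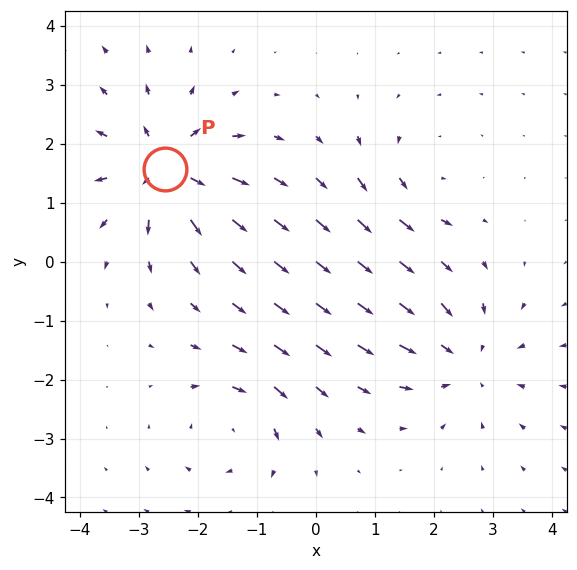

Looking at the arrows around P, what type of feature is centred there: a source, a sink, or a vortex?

At P (-2.6, 1.6) the arrows spread outward. Divergence about +7, curl ≈0 — positive divergence with near-zero curl is a source.

source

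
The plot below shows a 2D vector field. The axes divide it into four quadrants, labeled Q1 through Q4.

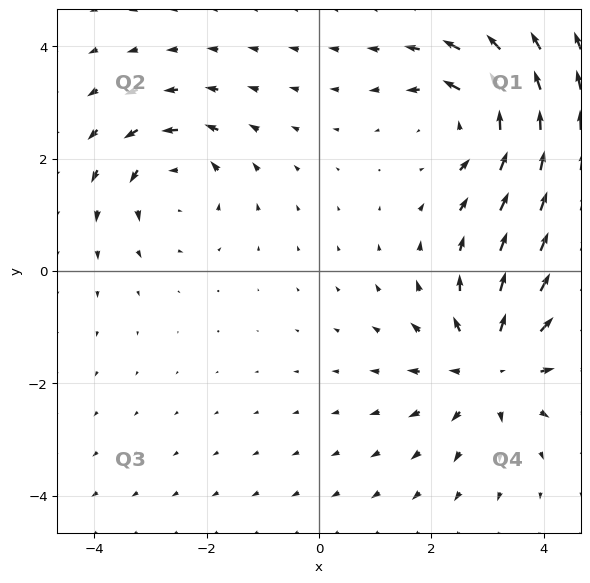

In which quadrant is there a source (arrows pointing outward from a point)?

The source sits at approximately (3.0, -1.7), which lies in quadrant Q4. The divergence there is about +4, positive as expected for a source.

Q4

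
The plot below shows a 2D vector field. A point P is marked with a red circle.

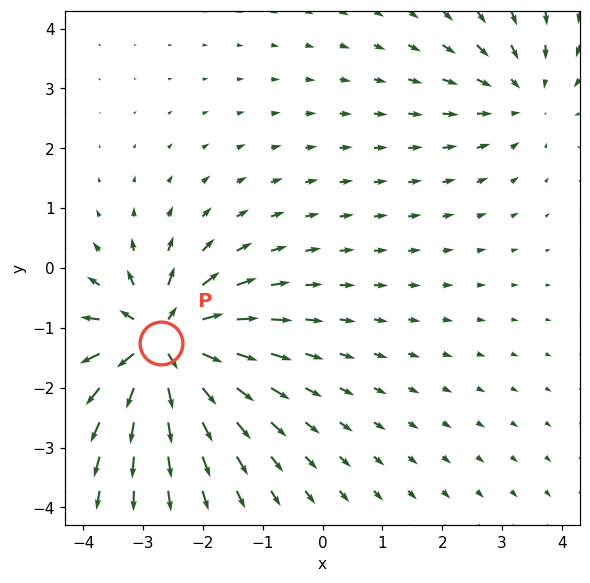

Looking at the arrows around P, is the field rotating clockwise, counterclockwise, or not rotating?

not rotating

Near P at (-2.7, -1.3) the arrows show no circulation. The curl there is ≈0.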